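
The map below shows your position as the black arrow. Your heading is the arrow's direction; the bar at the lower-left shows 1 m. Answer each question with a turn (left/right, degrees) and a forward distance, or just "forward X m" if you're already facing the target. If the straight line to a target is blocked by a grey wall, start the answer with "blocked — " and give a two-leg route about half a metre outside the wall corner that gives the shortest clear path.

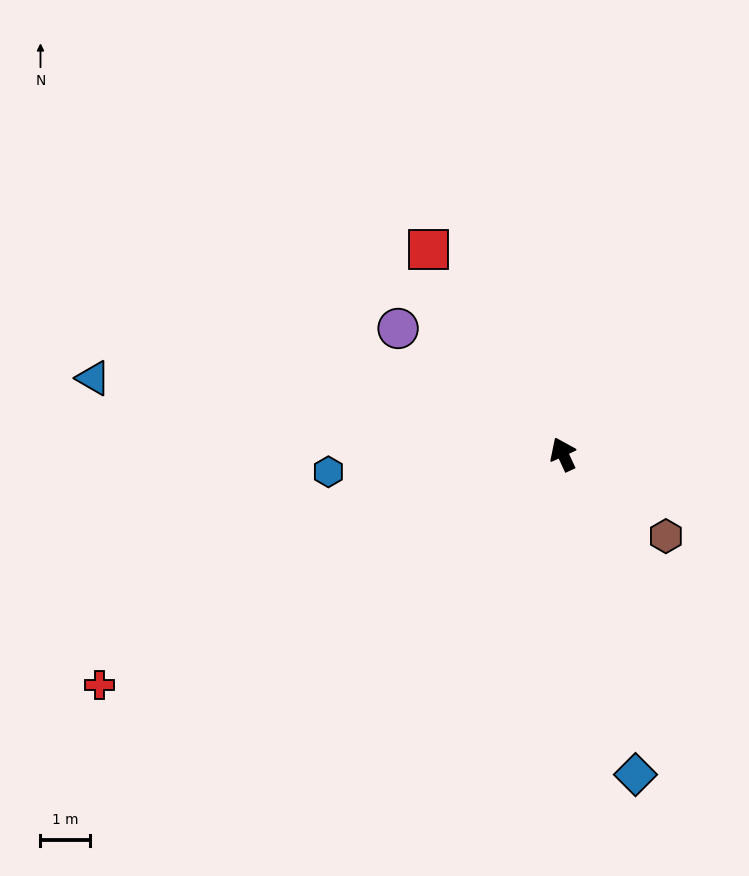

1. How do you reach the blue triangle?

turn left 56°, forward 9.7 m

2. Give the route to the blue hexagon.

turn left 69°, forward 4.8 m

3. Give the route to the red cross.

turn left 92°, forward 10.5 m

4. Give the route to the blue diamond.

turn left 168°, forward 6.7 m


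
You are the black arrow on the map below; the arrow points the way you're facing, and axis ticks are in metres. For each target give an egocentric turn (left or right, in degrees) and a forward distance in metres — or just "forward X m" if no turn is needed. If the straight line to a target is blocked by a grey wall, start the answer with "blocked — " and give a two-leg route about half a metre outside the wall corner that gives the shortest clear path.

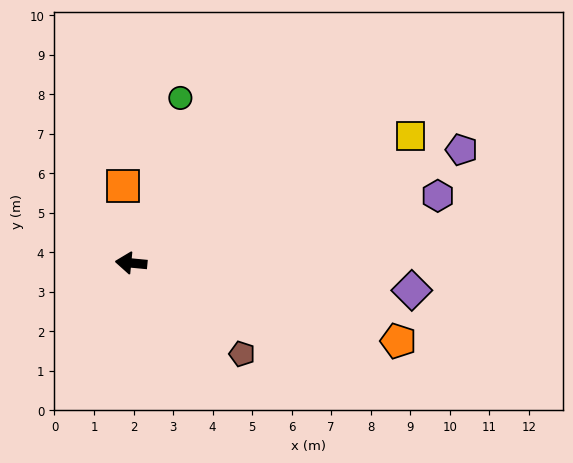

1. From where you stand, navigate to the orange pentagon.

turn left 169°, forward 7.0 m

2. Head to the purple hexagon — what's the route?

turn right 162°, forward 7.9 m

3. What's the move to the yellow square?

turn right 150°, forward 7.8 m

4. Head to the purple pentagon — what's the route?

turn right 156°, forward 8.8 m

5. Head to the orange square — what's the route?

turn right 78°, forward 2.0 m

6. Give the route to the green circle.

turn right 101°, forward 4.4 m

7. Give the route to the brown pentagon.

turn left 146°, forward 3.6 m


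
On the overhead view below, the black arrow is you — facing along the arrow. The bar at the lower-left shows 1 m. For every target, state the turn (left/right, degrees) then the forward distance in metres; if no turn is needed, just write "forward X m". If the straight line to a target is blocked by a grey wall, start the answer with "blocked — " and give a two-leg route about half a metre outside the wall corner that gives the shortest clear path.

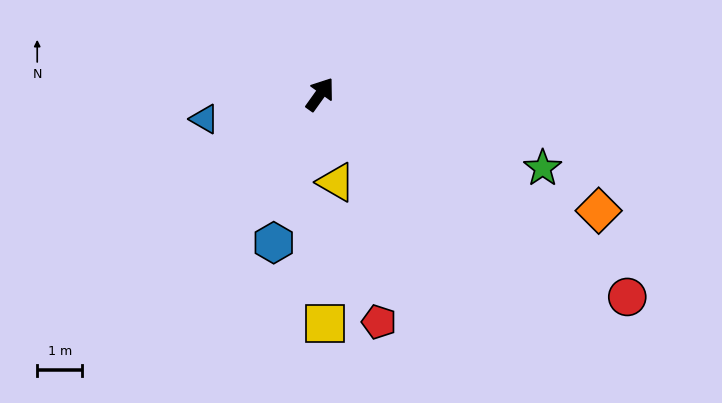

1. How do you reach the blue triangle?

turn left 138°, forward 2.6 m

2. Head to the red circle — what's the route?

turn right 88°, forward 8.1 m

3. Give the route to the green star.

turn right 73°, forward 5.2 m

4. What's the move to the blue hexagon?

turn right 162°, forward 3.4 m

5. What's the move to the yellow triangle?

turn right 134°, forward 2.0 m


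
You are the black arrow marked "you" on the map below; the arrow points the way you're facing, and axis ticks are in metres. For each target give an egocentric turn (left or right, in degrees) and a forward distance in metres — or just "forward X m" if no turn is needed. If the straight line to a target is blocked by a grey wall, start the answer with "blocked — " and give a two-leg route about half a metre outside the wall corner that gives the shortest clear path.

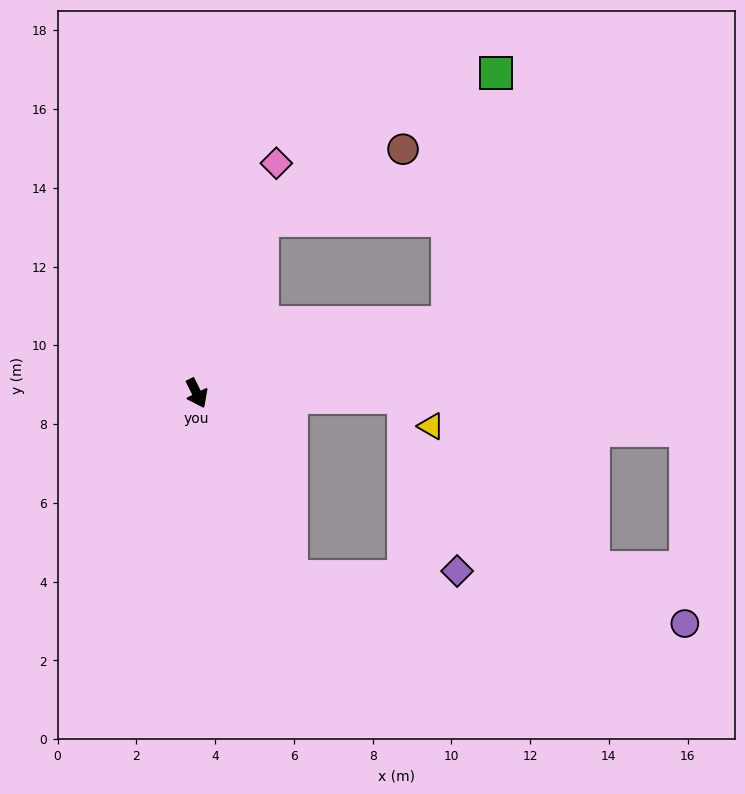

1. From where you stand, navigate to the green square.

blocked — turn left 79°, forward 6.6 m, then turn left 64°, forward 6.5 m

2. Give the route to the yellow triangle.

blocked — turn left 63°, forward 5.3 m, then turn right 46°, forward 1.0 m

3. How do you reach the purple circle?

blocked — forward 5.3 m, then turn left 57°, forward 10.1 m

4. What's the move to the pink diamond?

turn left 134°, forward 6.2 m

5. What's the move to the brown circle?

blocked — turn left 133°, forward 4.7 m, then turn right 43°, forward 4.0 m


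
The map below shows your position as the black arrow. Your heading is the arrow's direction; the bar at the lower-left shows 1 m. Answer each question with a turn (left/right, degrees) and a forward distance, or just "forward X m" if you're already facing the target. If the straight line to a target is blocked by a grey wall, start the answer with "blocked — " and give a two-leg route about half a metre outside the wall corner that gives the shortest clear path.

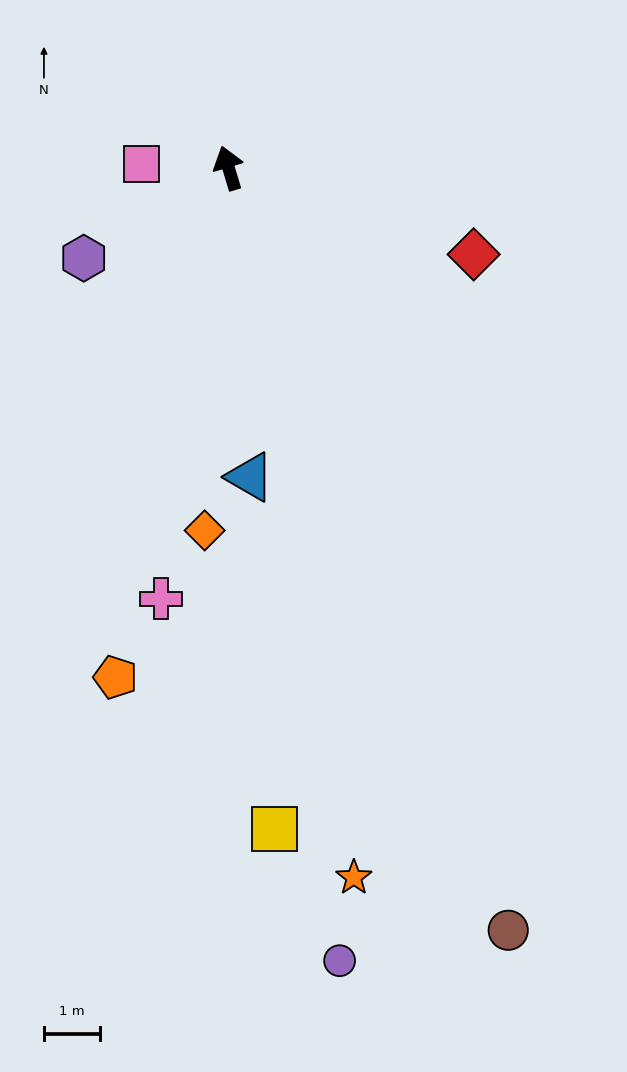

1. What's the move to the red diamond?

turn right 126°, forward 4.7 m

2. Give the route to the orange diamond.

turn left 159°, forward 6.5 m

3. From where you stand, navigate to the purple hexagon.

turn left 105°, forward 3.1 m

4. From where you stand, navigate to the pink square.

turn left 71°, forward 1.6 m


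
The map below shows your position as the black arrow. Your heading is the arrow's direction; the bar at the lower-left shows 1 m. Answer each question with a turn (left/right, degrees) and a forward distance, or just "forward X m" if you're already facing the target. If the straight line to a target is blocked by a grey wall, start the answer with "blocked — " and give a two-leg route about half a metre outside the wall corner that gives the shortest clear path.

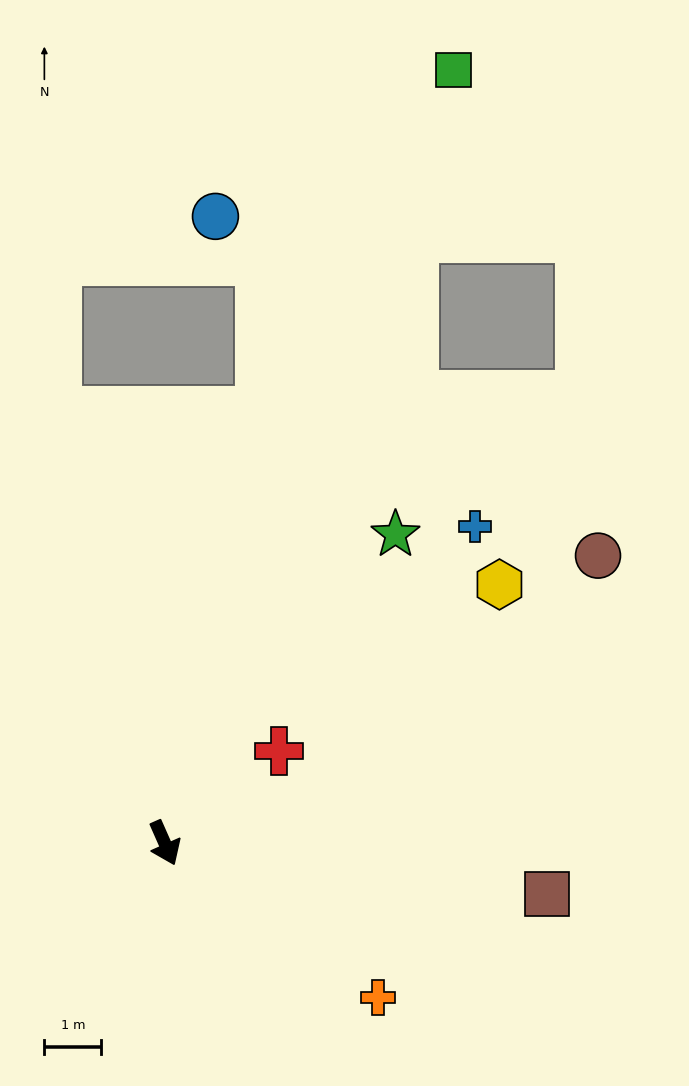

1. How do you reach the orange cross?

turn left 30°, forward 4.6 m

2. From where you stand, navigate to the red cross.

turn left 105°, forward 2.6 m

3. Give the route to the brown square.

turn left 59°, forward 6.8 m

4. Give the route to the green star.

turn left 119°, forward 6.8 m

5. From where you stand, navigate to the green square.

turn left 136°, forward 14.5 m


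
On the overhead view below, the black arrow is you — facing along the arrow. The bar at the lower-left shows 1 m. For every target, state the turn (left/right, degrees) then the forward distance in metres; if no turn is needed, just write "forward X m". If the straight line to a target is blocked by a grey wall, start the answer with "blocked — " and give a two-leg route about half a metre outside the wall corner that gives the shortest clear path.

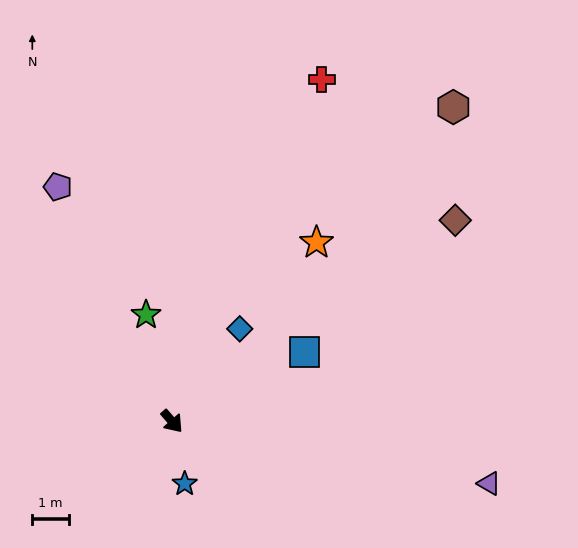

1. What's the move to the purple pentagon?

turn left 165°, forward 7.1 m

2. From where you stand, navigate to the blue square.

turn left 77°, forward 4.1 m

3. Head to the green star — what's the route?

turn left 153°, forward 3.0 m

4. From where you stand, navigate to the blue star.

turn right 30°, forward 1.7 m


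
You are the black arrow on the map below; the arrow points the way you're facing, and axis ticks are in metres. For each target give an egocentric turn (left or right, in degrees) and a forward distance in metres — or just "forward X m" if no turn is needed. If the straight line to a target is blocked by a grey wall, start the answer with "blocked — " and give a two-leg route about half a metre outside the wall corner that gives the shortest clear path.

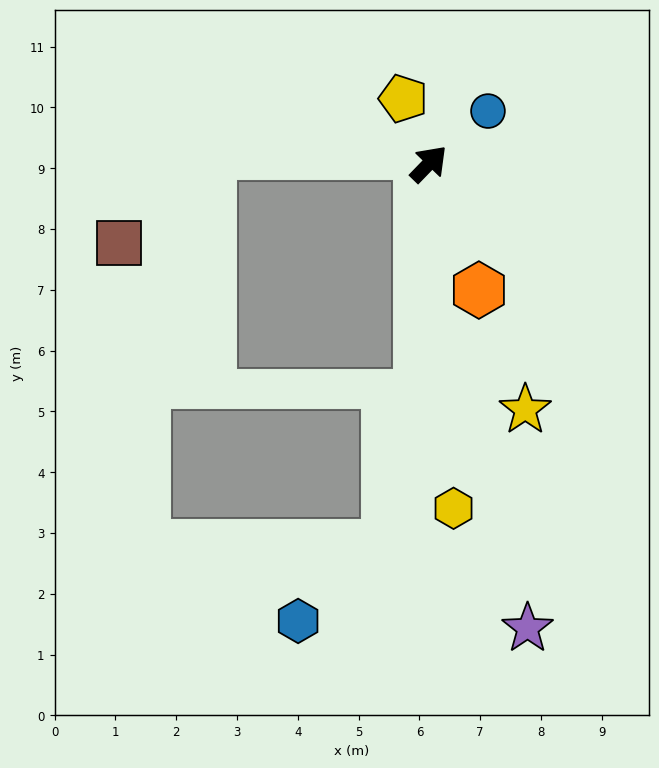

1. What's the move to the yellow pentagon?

turn left 66°, forward 1.2 m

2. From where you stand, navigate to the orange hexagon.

turn right 114°, forward 2.2 m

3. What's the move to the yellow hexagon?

turn right 132°, forward 5.7 m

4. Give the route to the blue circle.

turn right 4°, forward 1.3 m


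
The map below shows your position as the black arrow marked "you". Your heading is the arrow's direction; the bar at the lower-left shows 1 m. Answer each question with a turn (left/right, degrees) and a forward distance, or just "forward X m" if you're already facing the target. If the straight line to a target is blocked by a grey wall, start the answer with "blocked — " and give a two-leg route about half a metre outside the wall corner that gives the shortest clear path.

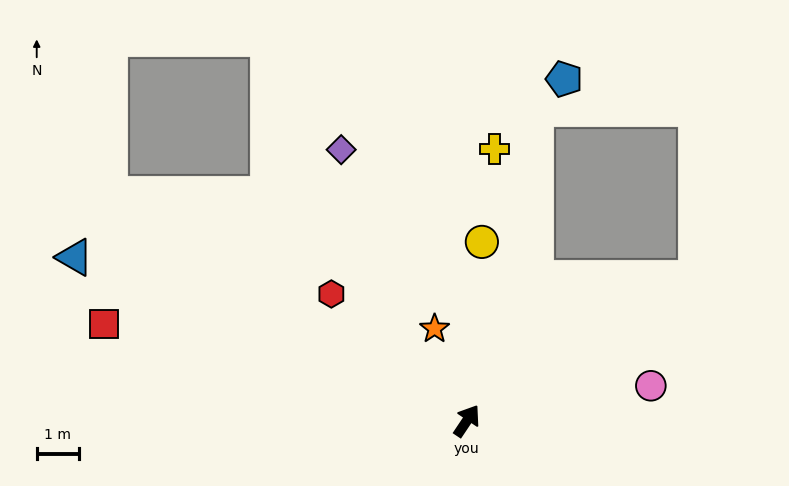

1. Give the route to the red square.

turn left 109°, forward 8.8 m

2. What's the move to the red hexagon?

turn left 81°, forward 4.4 m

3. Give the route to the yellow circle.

turn left 29°, forward 4.2 m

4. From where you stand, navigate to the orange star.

turn left 53°, forward 2.3 m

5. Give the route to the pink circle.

turn right 45°, forward 4.4 m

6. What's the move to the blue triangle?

turn left 101°, forward 10.0 m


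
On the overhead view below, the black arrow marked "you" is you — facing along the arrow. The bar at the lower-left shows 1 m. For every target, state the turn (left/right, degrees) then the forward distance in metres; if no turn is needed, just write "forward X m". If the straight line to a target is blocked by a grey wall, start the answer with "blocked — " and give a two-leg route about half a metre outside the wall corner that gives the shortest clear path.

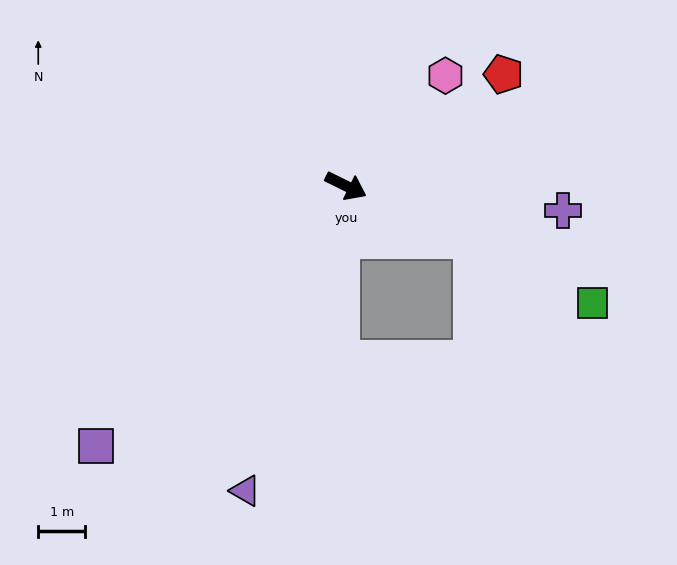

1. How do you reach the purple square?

turn right 108°, forward 7.7 m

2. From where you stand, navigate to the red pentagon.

turn left 62°, forward 4.1 m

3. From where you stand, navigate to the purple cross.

turn left 20°, forward 4.6 m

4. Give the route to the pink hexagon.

turn left 74°, forward 3.2 m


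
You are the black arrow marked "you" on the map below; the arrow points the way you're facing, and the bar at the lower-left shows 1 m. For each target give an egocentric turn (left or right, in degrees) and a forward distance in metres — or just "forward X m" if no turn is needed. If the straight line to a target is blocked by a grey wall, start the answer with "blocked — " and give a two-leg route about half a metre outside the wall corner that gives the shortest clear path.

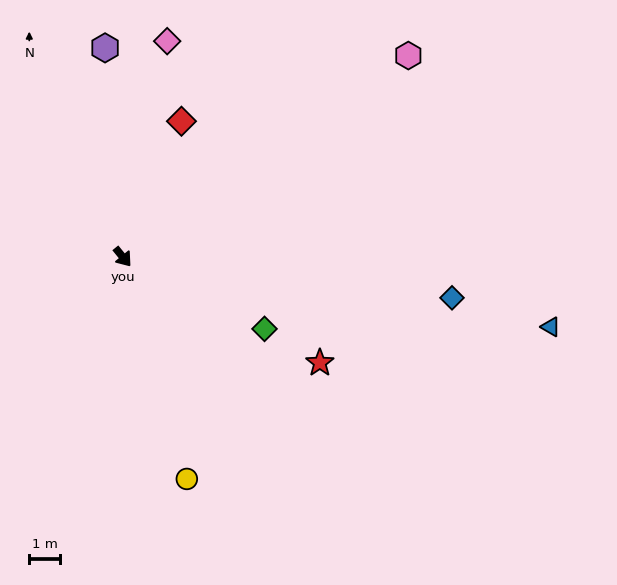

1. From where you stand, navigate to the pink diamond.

turn left 129°, forward 7.1 m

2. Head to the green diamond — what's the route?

turn left 24°, forward 5.1 m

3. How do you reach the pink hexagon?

turn left 86°, forward 11.3 m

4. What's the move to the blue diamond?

turn left 44°, forward 10.7 m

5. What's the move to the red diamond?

turn left 117°, forward 4.8 m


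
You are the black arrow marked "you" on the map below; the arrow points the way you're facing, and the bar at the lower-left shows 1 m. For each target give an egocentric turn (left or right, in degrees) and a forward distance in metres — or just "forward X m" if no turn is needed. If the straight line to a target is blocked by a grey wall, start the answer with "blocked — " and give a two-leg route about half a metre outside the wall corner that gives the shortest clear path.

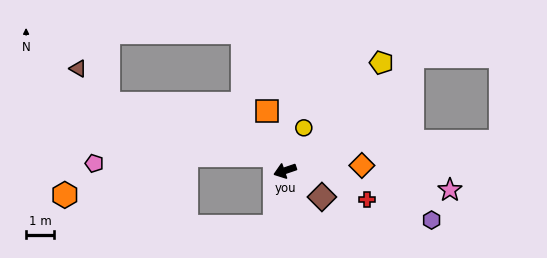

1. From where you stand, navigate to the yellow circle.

turn right 133°, forward 1.7 m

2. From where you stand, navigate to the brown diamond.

turn left 126°, forward 1.6 m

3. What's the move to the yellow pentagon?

turn right 151°, forward 5.2 m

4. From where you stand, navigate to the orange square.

turn right 92°, forward 2.2 m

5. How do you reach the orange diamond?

turn left 165°, forward 2.8 m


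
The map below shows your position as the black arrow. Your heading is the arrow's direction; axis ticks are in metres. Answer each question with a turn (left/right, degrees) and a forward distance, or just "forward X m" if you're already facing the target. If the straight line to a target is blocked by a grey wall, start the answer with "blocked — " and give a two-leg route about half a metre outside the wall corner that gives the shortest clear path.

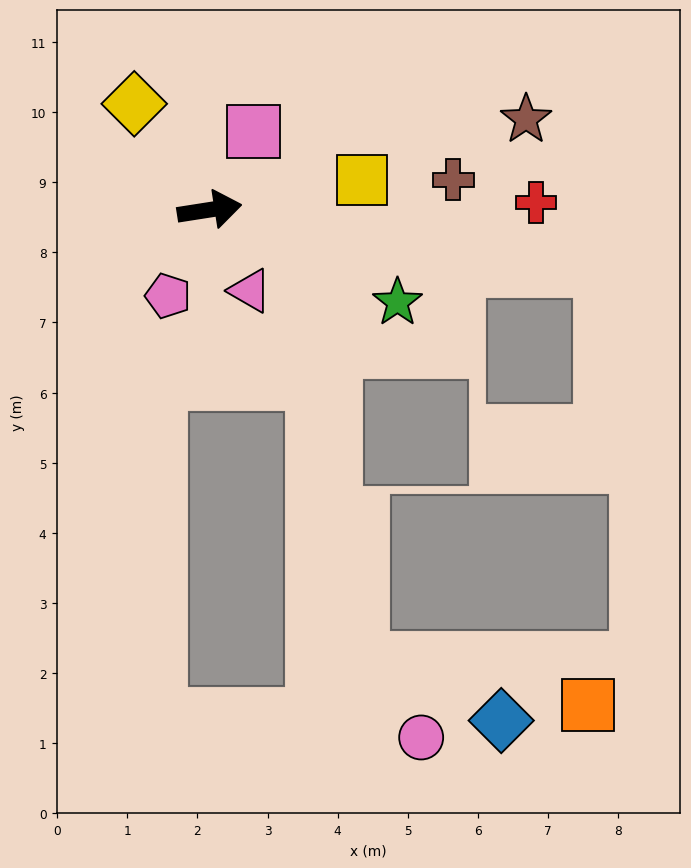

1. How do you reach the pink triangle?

turn right 72°, forward 1.3 m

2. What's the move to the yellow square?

turn left 2°, forward 2.2 m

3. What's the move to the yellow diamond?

turn left 117°, forward 1.9 m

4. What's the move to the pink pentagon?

turn right 125°, forward 1.4 m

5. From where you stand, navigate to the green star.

turn right 35°, forward 3.0 m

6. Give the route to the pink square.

turn left 52°, forward 1.3 m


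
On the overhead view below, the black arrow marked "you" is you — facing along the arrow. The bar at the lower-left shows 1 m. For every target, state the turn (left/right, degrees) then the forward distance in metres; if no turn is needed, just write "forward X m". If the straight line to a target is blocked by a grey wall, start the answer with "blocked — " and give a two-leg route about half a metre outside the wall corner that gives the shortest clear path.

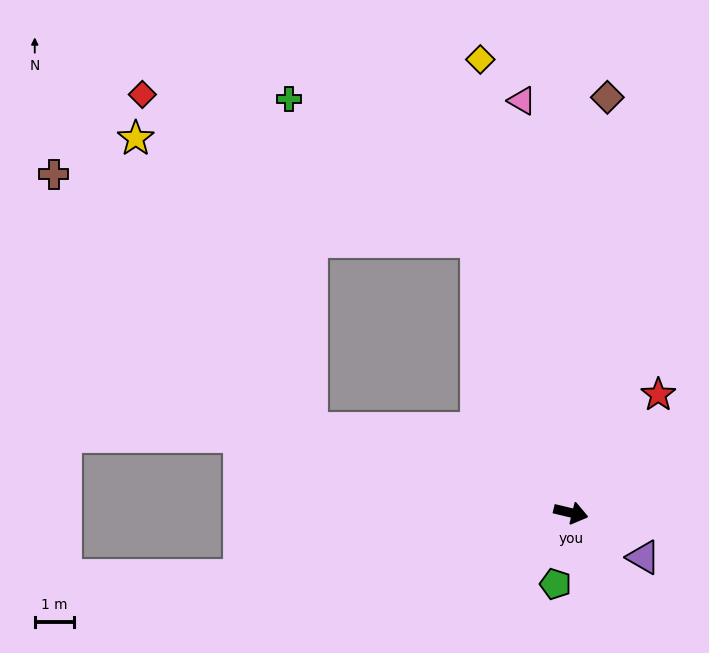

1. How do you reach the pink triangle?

turn left 110°, forward 10.5 m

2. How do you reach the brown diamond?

turn left 99°, forward 10.5 m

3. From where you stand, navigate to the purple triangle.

turn right 18°, forward 2.2 m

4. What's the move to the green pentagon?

turn right 89°, forward 1.8 m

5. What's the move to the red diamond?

blocked — turn left 176°, forward 6.9 m, then turn right 46°, forward 9.5 m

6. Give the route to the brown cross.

blocked — turn left 176°, forward 6.9 m, then turn right 27°, forward 9.1 m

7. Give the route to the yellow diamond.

turn left 115°, forward 11.7 m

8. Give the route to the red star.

turn left 67°, forward 3.7 m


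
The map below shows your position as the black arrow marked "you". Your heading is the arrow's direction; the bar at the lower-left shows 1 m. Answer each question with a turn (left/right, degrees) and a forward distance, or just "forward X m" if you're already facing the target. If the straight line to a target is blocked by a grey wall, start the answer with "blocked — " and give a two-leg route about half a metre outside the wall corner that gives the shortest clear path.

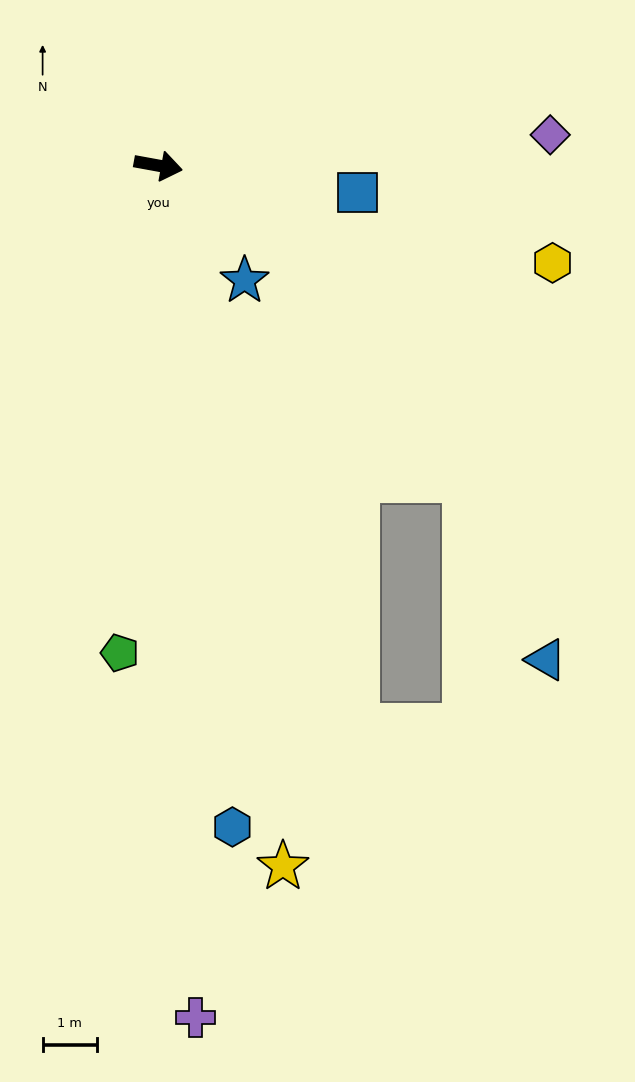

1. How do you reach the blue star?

turn right 43°, forward 2.7 m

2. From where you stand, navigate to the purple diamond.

turn left 15°, forward 7.3 m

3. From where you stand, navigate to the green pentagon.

turn right 84°, forward 9.1 m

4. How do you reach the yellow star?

turn right 70°, forward 13.2 m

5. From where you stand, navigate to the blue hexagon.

turn right 73°, forward 12.3 m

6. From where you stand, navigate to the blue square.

turn left 3°, forward 3.7 m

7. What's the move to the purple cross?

turn right 77°, forward 15.8 m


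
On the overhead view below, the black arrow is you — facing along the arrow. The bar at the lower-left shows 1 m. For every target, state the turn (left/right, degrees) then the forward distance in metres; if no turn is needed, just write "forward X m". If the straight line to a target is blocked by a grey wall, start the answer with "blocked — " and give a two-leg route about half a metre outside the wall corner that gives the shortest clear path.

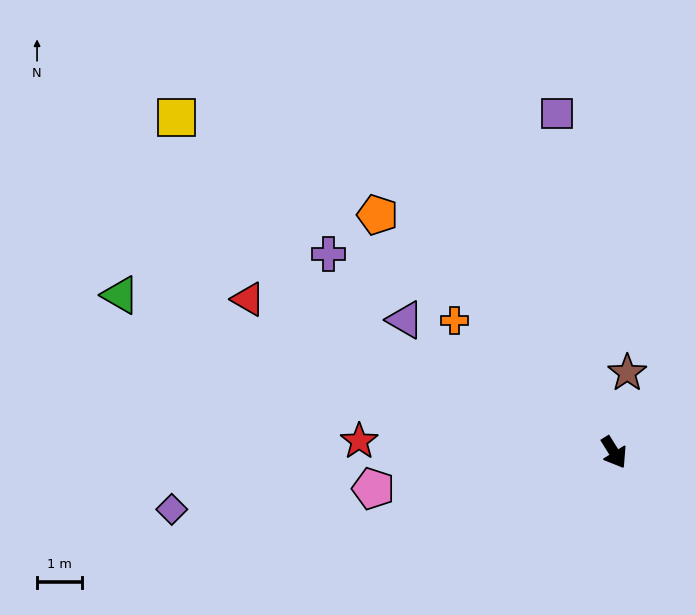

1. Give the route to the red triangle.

turn right 145°, forward 8.9 m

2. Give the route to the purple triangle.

turn right 154°, forward 5.5 m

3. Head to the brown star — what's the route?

turn left 139°, forward 1.8 m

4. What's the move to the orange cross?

turn right 161°, forward 4.6 m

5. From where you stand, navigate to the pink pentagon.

turn right 113°, forward 5.5 m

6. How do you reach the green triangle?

turn right 140°, forward 11.6 m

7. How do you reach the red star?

turn right 124°, forward 5.7 m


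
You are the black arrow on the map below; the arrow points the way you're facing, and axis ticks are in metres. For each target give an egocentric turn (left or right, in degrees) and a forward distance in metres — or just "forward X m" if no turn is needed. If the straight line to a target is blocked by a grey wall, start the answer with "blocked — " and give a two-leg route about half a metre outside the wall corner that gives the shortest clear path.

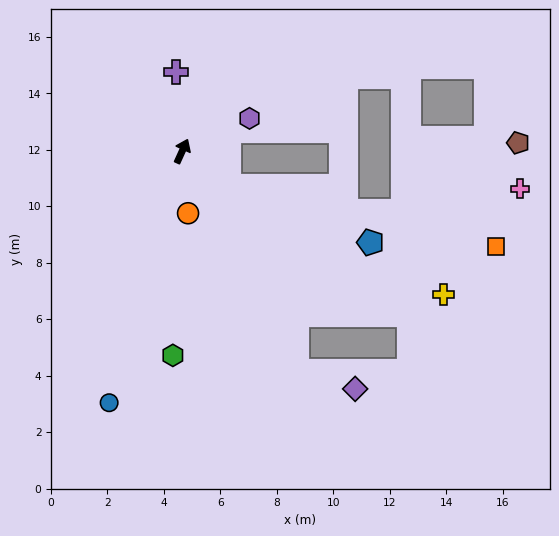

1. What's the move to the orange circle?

turn right 150°, forward 2.2 m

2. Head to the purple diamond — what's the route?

blocked — turn right 128°, forward 8.8 m, then turn left 45°, forward 2.2 m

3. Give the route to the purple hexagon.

turn right 40°, forward 2.7 m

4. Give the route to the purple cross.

turn left 29°, forward 2.8 m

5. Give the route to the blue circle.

turn right 172°, forward 9.3 m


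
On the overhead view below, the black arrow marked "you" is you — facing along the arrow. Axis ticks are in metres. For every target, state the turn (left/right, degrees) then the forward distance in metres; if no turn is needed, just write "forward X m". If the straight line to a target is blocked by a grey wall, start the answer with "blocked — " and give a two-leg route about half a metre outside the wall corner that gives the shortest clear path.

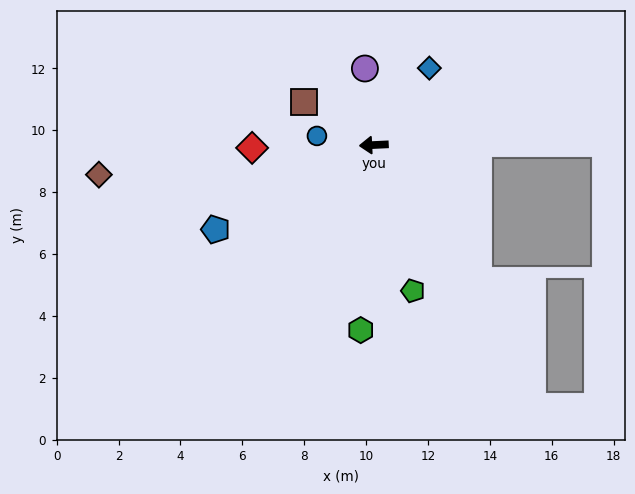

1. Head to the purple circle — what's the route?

turn right 86°, forward 2.5 m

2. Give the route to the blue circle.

turn right 12°, forward 1.9 m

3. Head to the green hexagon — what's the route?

turn left 83°, forward 6.0 m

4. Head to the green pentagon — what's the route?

turn left 102°, forward 4.9 m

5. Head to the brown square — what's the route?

turn right 34°, forward 2.6 m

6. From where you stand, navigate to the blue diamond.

turn right 129°, forward 3.1 m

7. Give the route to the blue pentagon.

turn left 25°, forward 5.8 m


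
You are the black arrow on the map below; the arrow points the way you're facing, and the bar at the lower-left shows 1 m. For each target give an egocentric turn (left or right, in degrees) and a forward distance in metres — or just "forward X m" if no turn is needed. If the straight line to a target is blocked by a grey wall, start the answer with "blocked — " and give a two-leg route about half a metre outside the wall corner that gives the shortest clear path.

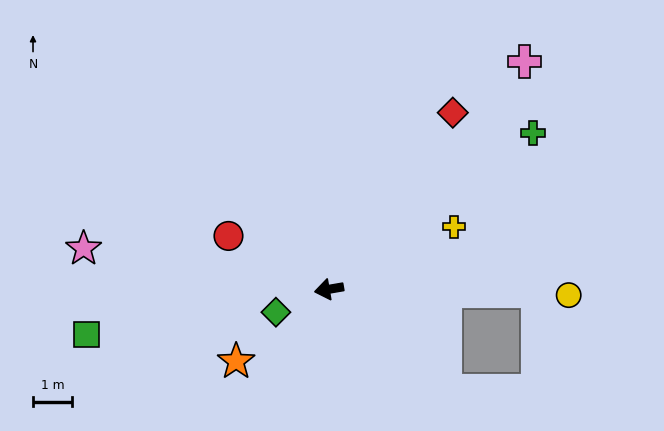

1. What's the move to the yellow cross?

turn right 163°, forward 3.6 m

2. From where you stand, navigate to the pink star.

turn right 19°, forward 6.4 m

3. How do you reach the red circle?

turn right 38°, forward 2.9 m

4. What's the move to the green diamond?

turn left 14°, forward 1.5 m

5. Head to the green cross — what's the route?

turn right 152°, forward 6.6 m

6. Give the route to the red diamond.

turn right 135°, forward 5.6 m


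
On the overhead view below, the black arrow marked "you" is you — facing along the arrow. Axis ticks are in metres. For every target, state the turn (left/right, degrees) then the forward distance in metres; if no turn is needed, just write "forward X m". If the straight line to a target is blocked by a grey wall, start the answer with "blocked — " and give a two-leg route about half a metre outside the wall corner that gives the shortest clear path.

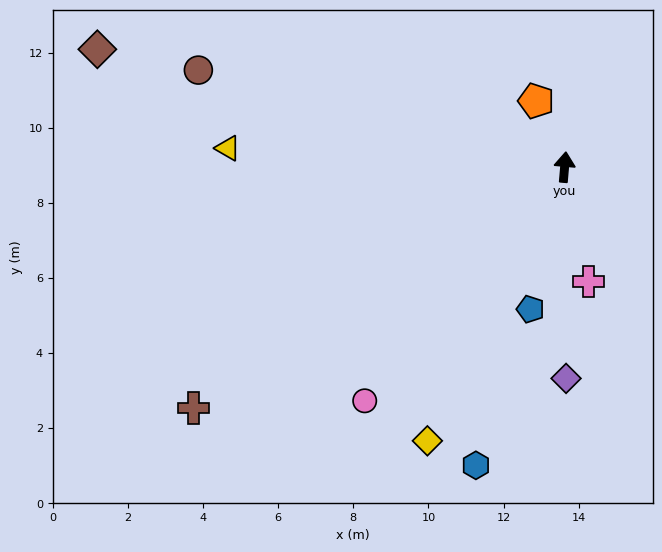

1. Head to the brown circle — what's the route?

turn left 80°, forward 10.1 m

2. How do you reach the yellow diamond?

turn left 158°, forward 8.2 m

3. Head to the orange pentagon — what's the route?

turn left 28°, forward 1.9 m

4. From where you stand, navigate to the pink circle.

turn left 144°, forward 8.2 m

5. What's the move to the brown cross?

turn left 128°, forward 11.8 m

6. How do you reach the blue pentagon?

turn left 171°, forward 3.9 m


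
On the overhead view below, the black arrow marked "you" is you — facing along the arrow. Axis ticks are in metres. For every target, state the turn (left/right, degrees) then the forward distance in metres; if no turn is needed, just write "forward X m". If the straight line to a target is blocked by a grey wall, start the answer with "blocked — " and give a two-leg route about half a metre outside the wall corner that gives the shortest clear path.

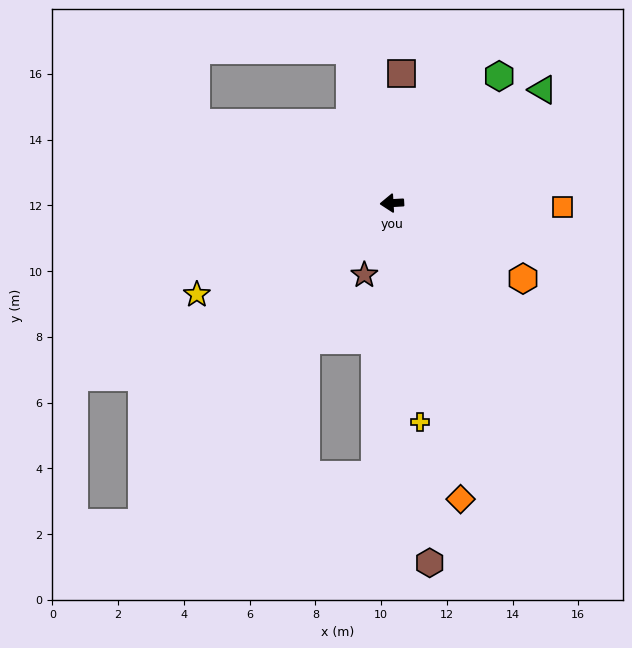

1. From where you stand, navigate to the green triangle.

turn right 146°, forward 5.7 m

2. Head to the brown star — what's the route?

turn left 66°, forward 2.3 m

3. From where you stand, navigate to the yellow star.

turn left 22°, forward 6.6 m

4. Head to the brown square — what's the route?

turn right 97°, forward 4.0 m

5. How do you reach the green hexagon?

turn right 134°, forward 5.1 m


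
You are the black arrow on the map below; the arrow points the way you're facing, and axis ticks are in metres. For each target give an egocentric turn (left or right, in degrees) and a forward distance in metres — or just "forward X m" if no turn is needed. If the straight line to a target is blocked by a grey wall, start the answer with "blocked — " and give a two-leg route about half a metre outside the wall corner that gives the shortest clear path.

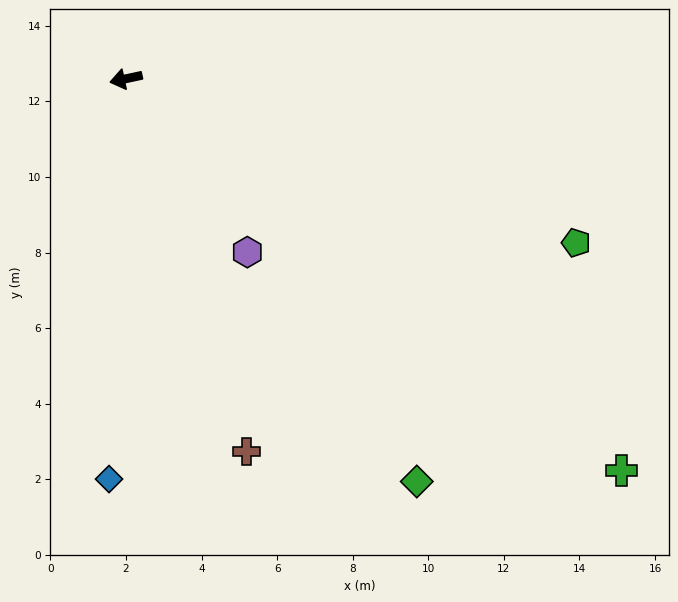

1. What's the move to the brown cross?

turn left 96°, forward 10.4 m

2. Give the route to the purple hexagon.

turn left 113°, forward 5.6 m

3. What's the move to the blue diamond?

turn left 75°, forward 10.6 m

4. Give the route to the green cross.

turn left 129°, forward 16.7 m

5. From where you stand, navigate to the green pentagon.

turn left 148°, forward 12.7 m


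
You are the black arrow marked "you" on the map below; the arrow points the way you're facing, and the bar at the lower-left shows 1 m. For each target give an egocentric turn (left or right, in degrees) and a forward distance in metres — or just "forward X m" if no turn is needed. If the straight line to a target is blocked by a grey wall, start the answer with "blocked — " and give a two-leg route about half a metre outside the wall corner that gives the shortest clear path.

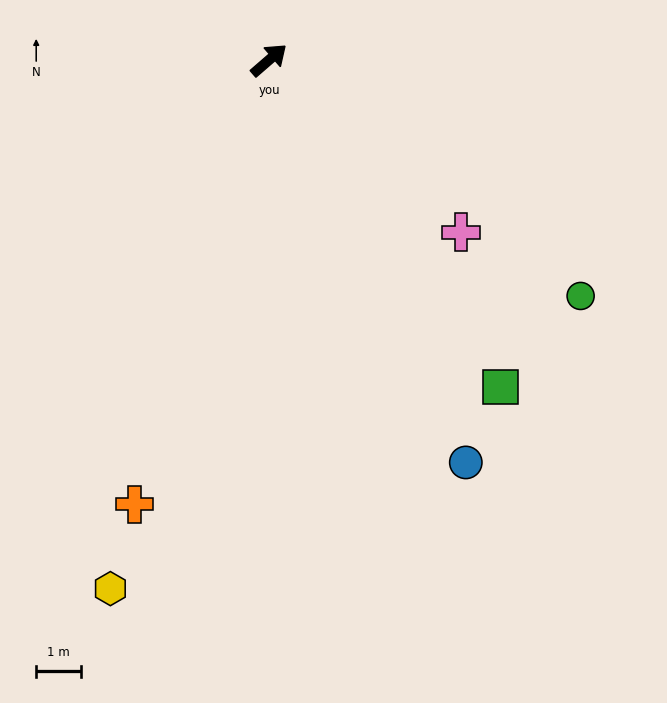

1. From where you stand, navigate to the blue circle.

turn right 105°, forward 10.0 m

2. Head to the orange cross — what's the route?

turn right 148°, forward 10.4 m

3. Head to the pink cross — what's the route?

turn right 83°, forward 5.8 m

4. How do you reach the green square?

turn right 96°, forward 9.0 m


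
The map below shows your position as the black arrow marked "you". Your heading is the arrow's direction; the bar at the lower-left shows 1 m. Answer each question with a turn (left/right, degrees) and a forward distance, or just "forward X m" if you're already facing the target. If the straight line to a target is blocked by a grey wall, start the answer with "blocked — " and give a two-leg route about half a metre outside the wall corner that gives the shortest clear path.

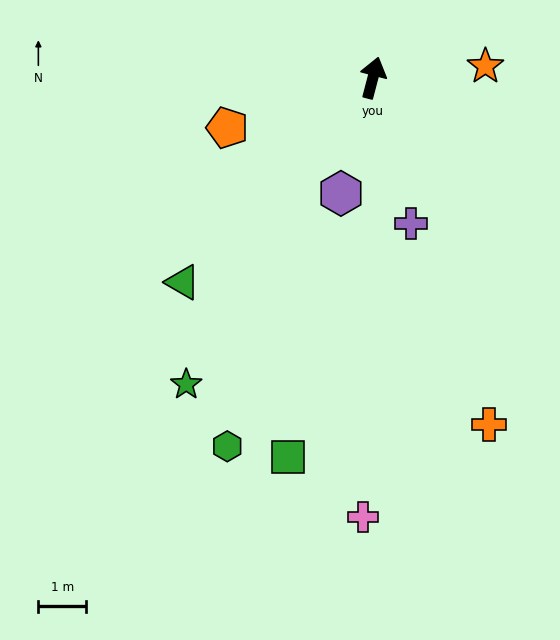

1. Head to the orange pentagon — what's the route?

turn left 124°, forward 3.2 m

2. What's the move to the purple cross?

turn right 151°, forward 3.1 m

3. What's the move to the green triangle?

turn left 152°, forward 5.8 m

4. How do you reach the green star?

turn left 163°, forward 7.5 m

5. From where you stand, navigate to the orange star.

turn right 69°, forward 2.4 m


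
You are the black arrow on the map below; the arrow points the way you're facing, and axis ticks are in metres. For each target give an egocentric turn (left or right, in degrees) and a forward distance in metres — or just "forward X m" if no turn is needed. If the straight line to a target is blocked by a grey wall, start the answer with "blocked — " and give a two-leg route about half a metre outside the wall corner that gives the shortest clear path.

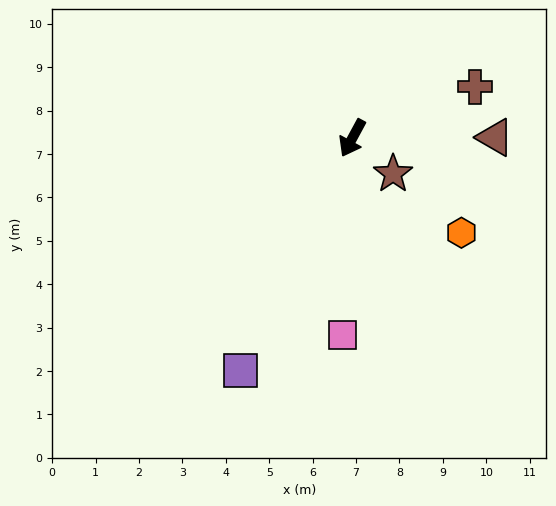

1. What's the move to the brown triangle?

turn left 119°, forward 3.3 m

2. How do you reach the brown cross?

turn left 141°, forward 3.1 m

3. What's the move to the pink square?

turn left 25°, forward 4.5 m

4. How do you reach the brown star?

turn left 77°, forward 1.2 m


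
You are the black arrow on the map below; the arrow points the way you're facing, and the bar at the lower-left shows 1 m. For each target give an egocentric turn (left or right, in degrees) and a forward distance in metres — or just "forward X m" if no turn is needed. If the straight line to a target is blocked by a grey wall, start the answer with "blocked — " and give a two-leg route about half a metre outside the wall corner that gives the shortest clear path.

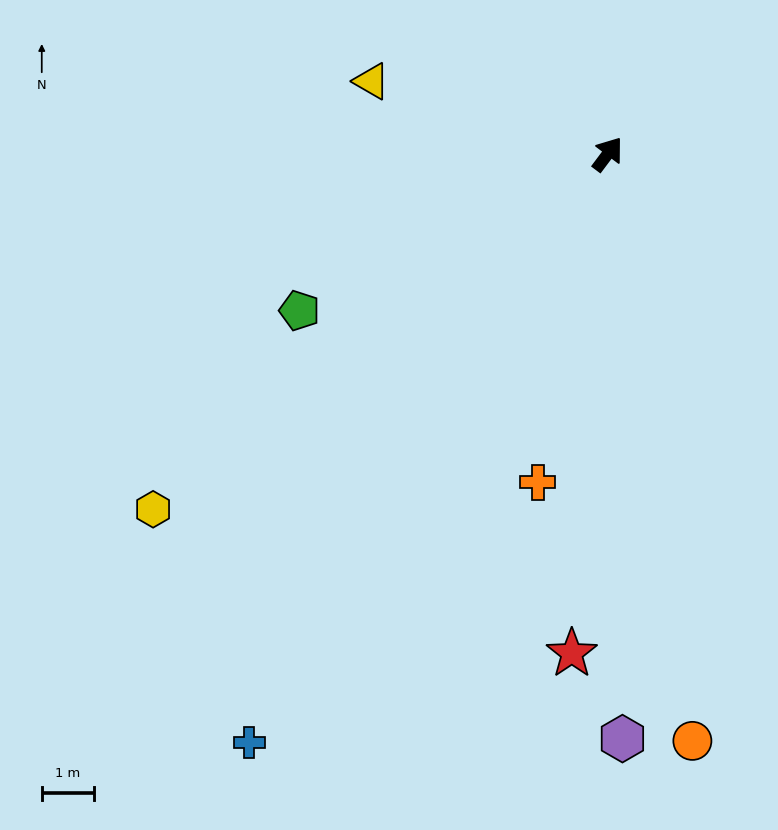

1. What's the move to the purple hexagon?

turn right 142°, forward 11.2 m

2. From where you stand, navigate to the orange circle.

turn right 135°, forward 11.3 m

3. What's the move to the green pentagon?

turn left 154°, forward 6.6 m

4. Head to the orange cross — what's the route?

turn right 155°, forward 6.4 m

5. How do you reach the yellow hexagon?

turn left 165°, forward 11.0 m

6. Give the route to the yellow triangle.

turn left 110°, forward 4.7 m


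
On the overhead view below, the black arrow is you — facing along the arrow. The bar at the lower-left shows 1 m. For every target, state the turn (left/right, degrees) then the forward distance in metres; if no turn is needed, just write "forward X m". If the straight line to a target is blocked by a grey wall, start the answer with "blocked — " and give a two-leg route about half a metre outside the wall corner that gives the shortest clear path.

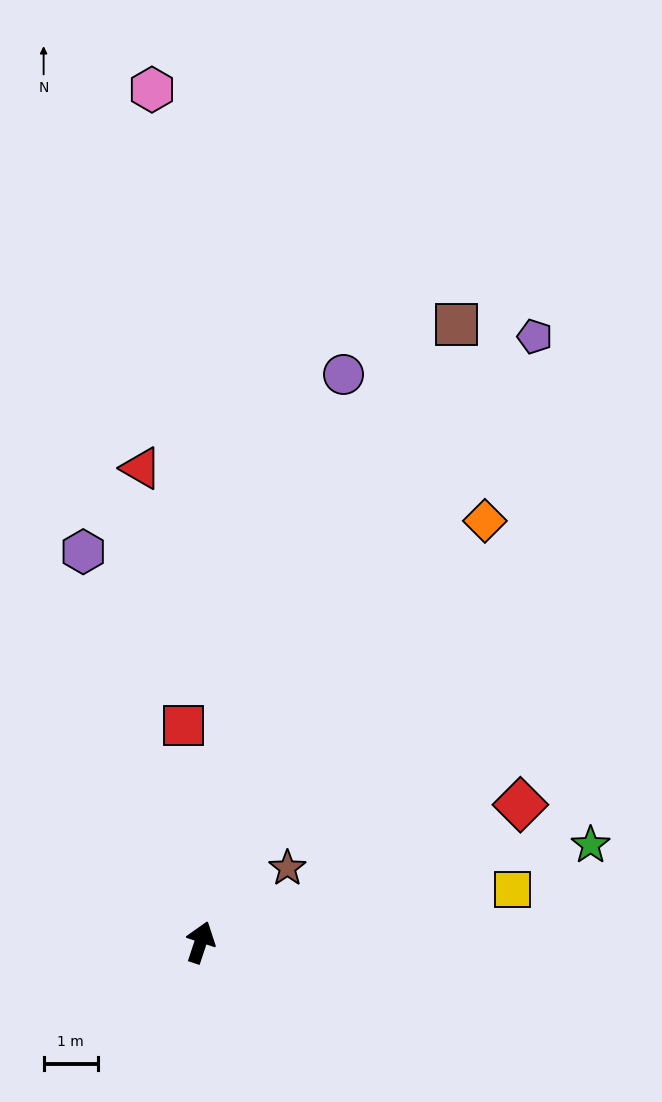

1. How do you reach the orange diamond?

turn right 16°, forward 9.4 m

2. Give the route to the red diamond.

turn right 48°, forward 6.4 m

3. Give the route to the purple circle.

turn left 4°, forward 10.8 m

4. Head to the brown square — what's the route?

turn right 4°, forward 12.4 m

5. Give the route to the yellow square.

turn right 62°, forward 5.8 m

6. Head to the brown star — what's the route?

turn right 31°, forward 2.1 m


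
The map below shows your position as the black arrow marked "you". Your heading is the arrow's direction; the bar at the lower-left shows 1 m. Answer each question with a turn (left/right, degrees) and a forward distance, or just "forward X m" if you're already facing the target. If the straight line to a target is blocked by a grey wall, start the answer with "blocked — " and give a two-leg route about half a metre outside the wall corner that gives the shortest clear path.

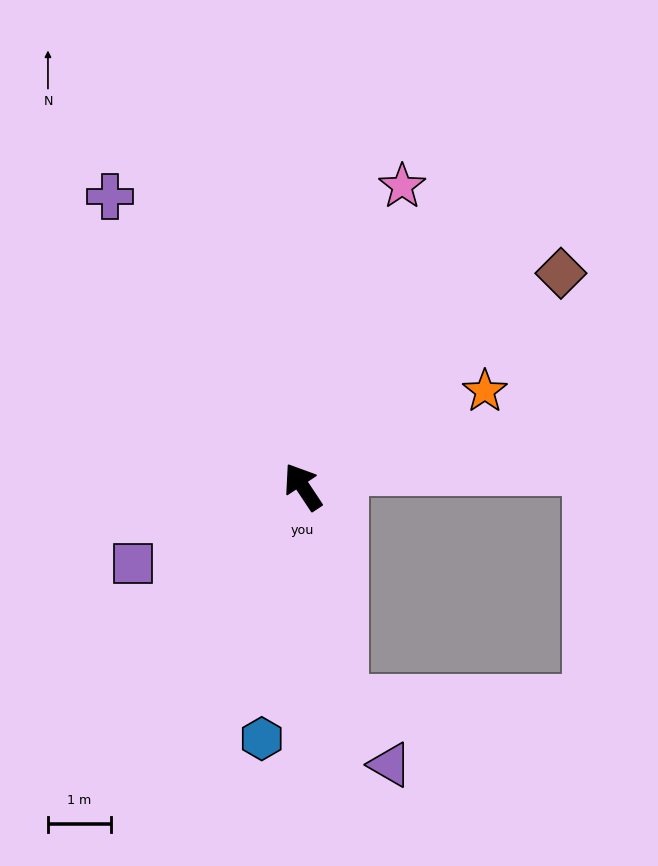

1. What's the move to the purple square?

turn left 81°, forward 3.0 m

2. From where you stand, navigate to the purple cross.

forward 5.5 m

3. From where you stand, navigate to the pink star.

turn right 52°, forward 5.0 m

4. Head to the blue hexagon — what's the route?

turn left 137°, forward 4.1 m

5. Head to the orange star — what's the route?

turn right 96°, forward 3.3 m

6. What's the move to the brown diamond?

turn right 84°, forward 5.3 m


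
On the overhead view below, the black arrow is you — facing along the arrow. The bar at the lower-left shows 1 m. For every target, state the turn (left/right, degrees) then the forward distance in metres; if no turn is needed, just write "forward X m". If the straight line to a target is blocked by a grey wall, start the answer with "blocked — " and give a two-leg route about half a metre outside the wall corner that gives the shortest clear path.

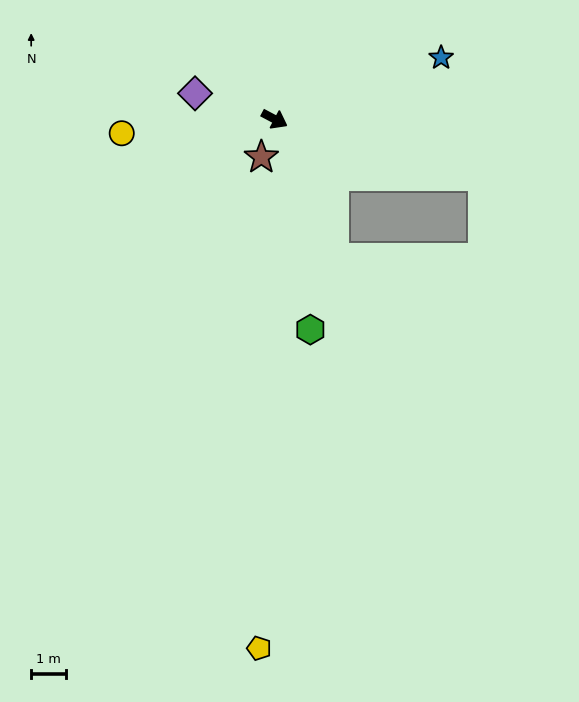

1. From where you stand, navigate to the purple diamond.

turn right 170°, forward 2.4 m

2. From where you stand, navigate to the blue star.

turn left 48°, forward 5.1 m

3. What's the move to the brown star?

turn right 81°, forward 1.2 m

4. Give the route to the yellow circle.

turn right 147°, forward 4.4 m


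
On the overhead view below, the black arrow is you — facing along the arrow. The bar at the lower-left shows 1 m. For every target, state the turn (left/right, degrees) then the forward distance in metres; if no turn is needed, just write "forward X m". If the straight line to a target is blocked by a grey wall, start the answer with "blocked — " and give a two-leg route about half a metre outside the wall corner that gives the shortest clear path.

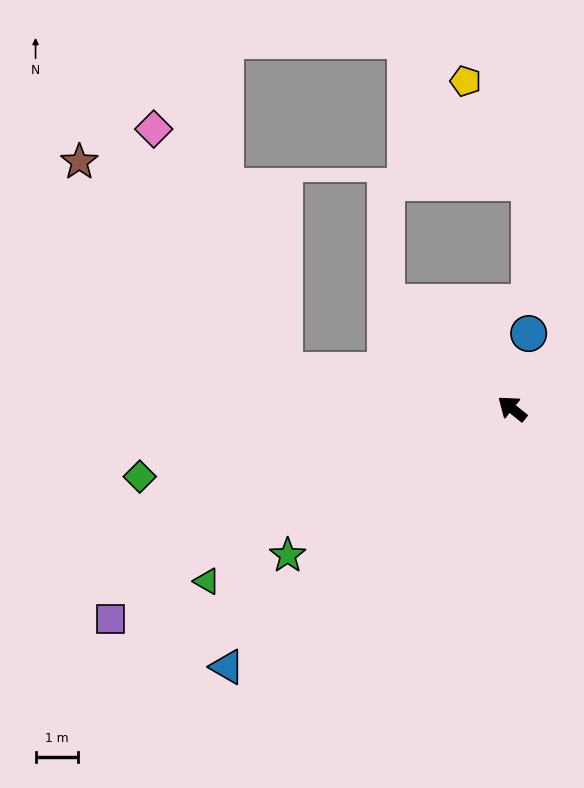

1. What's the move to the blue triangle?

turn left 81°, forward 9.0 m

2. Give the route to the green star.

turn left 72°, forward 6.3 m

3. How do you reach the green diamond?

turn left 49°, forward 8.8 m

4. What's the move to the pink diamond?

blocked — turn left 29°, forward 5.4 m, then turn right 52°, forward 6.4 m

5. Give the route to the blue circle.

turn right 64°, forward 1.8 m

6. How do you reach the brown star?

blocked — turn left 29°, forward 5.4 m, then turn right 36°, forward 6.8 m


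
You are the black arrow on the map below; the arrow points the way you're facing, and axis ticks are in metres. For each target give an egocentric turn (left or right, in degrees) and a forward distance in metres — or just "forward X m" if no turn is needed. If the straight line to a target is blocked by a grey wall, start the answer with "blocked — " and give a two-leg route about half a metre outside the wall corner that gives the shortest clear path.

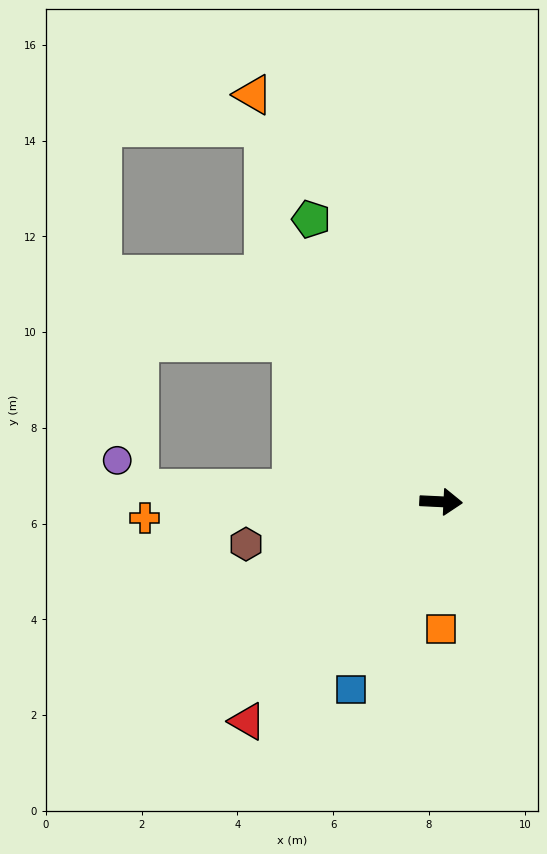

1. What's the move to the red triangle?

turn right 129°, forward 6.1 m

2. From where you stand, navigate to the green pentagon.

turn left 117°, forward 6.5 m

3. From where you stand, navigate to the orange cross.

turn right 174°, forward 6.2 m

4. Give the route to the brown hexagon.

turn right 165°, forward 4.2 m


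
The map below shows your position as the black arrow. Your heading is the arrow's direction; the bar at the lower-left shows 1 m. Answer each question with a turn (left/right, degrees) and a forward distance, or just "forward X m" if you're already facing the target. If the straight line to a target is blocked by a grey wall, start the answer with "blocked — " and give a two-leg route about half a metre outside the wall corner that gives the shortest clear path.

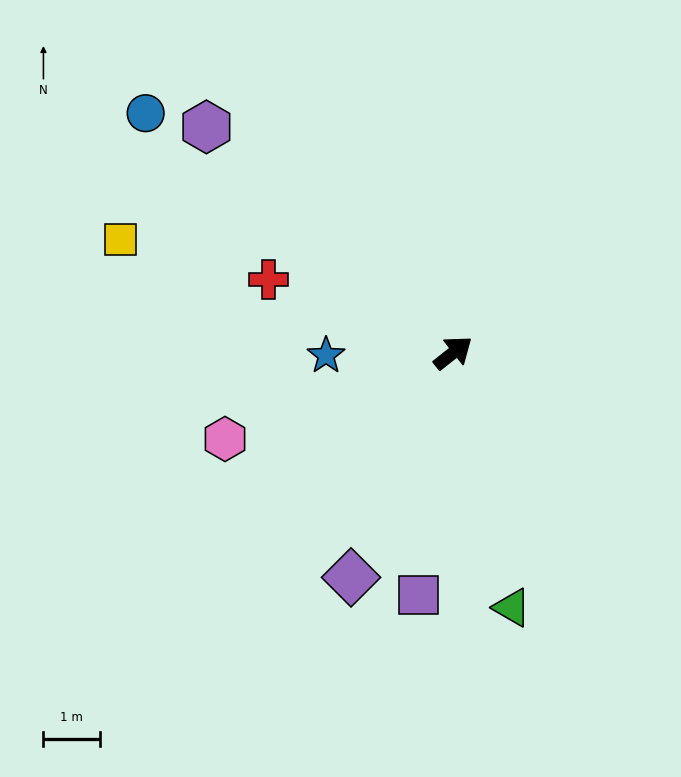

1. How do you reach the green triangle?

turn right 115°, forward 4.6 m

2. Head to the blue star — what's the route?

turn left 143°, forward 2.2 m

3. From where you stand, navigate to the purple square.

turn right 137°, forward 4.3 m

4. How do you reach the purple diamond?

turn right 153°, forward 4.4 m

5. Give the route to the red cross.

turn left 120°, forward 3.5 m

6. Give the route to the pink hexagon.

turn left 162°, forward 4.3 m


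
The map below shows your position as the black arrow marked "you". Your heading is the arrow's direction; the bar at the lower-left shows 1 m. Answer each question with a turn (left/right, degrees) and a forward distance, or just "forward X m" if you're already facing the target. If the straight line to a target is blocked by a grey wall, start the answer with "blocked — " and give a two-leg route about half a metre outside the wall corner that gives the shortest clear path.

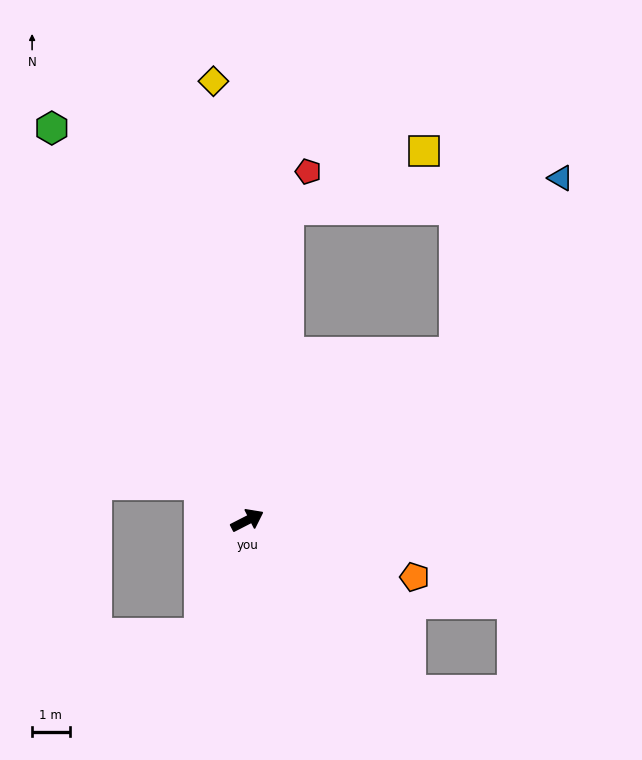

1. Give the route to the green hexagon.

turn left 89°, forward 11.6 m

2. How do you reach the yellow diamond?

turn left 67°, forward 11.7 m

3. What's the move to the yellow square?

blocked — turn left 55°, forward 8.3 m, then turn right 59°, forward 3.9 m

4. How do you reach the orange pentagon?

turn right 46°, forward 4.7 m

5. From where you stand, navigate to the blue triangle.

blocked — turn left 12°, forward 7.1 m, then turn left 20°, forward 5.4 m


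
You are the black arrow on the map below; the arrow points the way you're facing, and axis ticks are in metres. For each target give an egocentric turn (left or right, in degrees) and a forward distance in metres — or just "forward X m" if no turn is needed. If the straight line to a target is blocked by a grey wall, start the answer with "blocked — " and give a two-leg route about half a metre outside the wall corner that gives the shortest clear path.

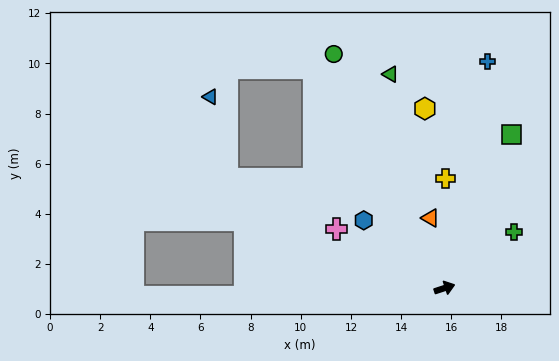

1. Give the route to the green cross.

turn left 21°, forward 3.6 m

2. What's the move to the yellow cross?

turn left 71°, forward 4.4 m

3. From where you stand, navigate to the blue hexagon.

turn left 122°, forward 4.2 m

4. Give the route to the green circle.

turn left 97°, forward 10.3 m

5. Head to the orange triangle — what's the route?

turn left 83°, forward 2.9 m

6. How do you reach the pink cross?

turn left 133°, forward 4.9 m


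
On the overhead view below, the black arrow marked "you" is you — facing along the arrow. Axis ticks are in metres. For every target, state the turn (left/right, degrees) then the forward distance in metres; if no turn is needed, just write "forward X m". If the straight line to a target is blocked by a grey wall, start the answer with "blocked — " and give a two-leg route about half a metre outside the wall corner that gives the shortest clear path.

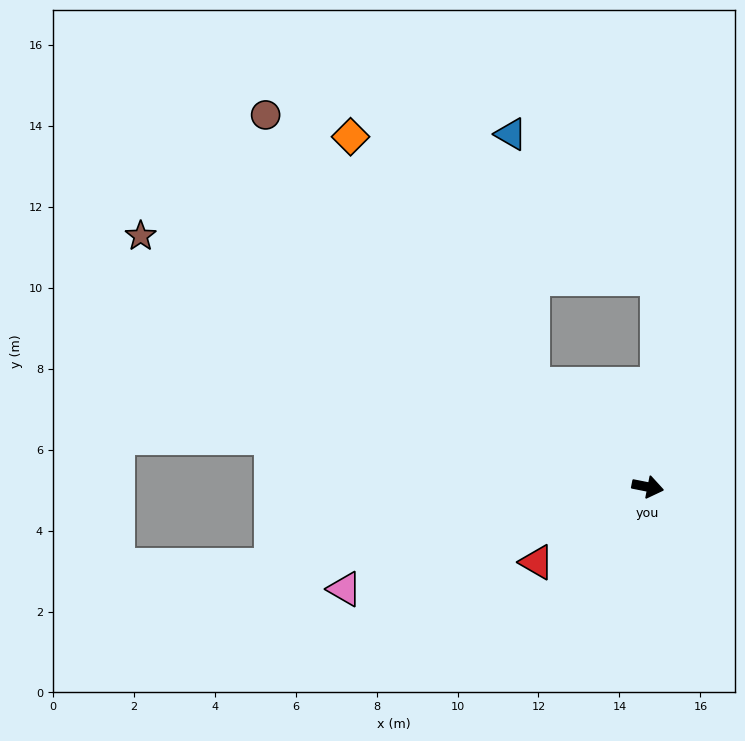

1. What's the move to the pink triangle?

turn right 150°, forward 7.9 m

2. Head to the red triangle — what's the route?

turn right 135°, forward 3.3 m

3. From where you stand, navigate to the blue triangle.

blocked — turn left 149°, forward 3.8 m, then turn right 43°, forward 6.2 m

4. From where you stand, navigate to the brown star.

turn left 165°, forward 14.0 m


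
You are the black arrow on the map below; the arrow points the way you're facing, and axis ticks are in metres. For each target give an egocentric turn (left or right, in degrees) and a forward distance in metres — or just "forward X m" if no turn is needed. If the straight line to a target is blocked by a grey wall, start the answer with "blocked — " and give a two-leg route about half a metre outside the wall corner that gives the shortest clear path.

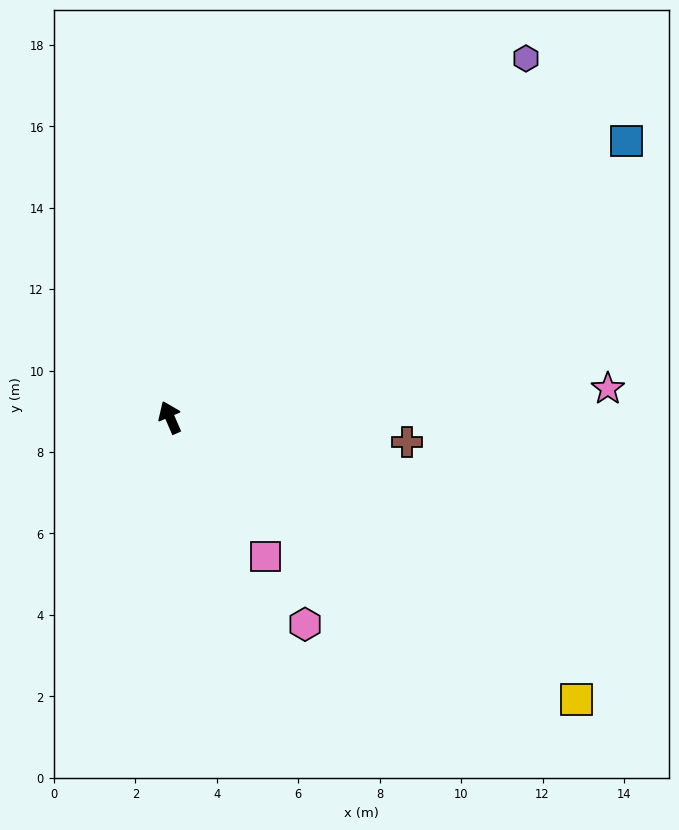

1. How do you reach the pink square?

turn right 169°, forward 4.1 m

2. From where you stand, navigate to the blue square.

turn right 82°, forward 13.1 m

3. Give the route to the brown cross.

turn right 119°, forward 5.9 m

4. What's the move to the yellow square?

turn right 148°, forward 12.2 m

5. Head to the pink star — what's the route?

turn right 110°, forward 10.8 m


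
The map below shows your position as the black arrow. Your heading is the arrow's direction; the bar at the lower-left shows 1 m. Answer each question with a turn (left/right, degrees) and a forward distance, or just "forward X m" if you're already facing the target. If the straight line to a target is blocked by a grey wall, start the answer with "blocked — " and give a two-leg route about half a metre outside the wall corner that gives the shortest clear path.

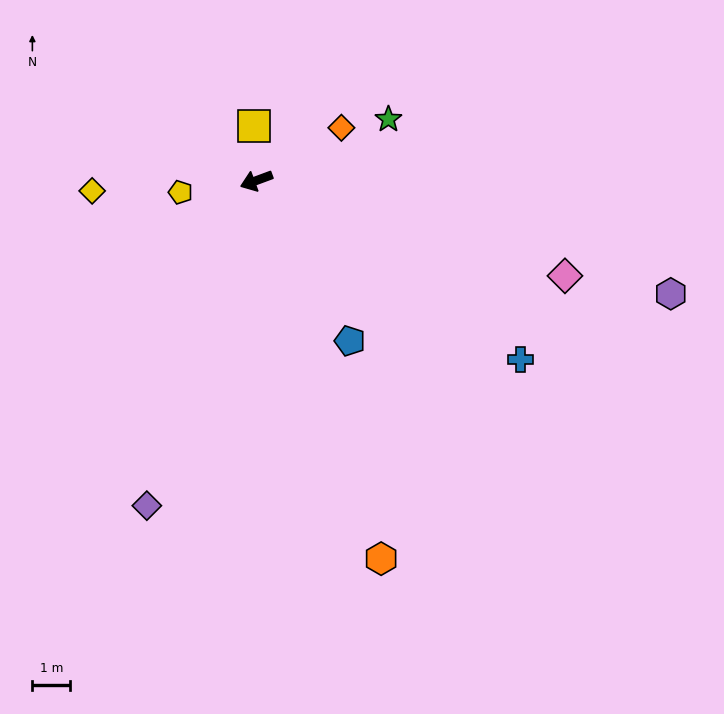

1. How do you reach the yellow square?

turn right 108°, forward 1.4 m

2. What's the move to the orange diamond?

turn right 169°, forward 2.7 m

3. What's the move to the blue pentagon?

turn left 100°, forward 4.9 m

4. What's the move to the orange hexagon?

turn left 88°, forward 10.6 m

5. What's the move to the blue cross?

turn left 126°, forward 8.5 m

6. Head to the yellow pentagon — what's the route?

turn right 12°, forward 2.0 m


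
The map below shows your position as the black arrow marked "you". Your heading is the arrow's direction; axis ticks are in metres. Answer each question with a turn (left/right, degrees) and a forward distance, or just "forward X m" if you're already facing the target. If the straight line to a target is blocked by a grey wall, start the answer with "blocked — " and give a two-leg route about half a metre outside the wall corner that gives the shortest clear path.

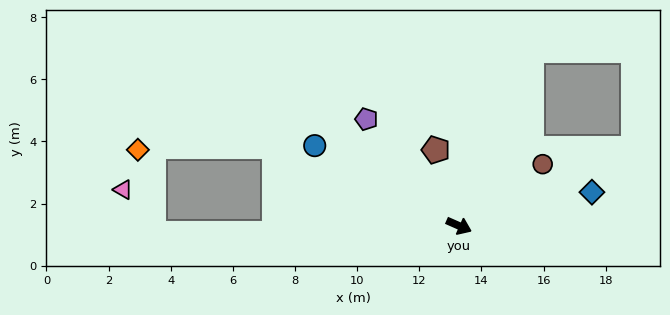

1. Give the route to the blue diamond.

turn left 38°, forward 4.4 m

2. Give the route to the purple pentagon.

turn left 155°, forward 4.5 m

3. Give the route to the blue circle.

turn left 175°, forward 5.3 m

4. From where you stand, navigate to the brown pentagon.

turn left 131°, forward 2.6 m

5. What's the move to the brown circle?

turn left 60°, forward 3.3 m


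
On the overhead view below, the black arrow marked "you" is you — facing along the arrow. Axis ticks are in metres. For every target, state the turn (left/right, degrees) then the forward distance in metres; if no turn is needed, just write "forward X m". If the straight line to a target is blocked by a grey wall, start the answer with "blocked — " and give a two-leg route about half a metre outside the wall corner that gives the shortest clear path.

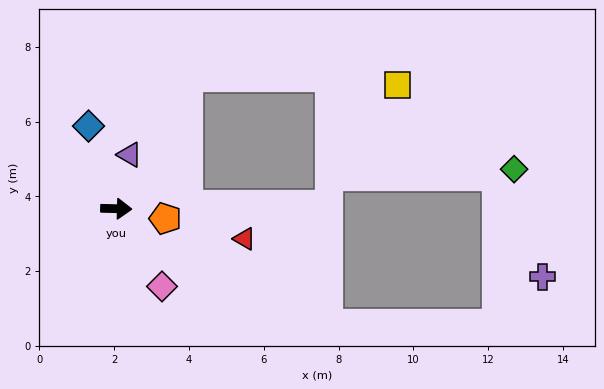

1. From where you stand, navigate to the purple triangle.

turn left 78°, forward 1.5 m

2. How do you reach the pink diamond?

turn right 58°, forward 2.4 m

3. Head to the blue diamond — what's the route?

turn left 110°, forward 2.3 m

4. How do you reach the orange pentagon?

turn right 10°, forward 1.3 m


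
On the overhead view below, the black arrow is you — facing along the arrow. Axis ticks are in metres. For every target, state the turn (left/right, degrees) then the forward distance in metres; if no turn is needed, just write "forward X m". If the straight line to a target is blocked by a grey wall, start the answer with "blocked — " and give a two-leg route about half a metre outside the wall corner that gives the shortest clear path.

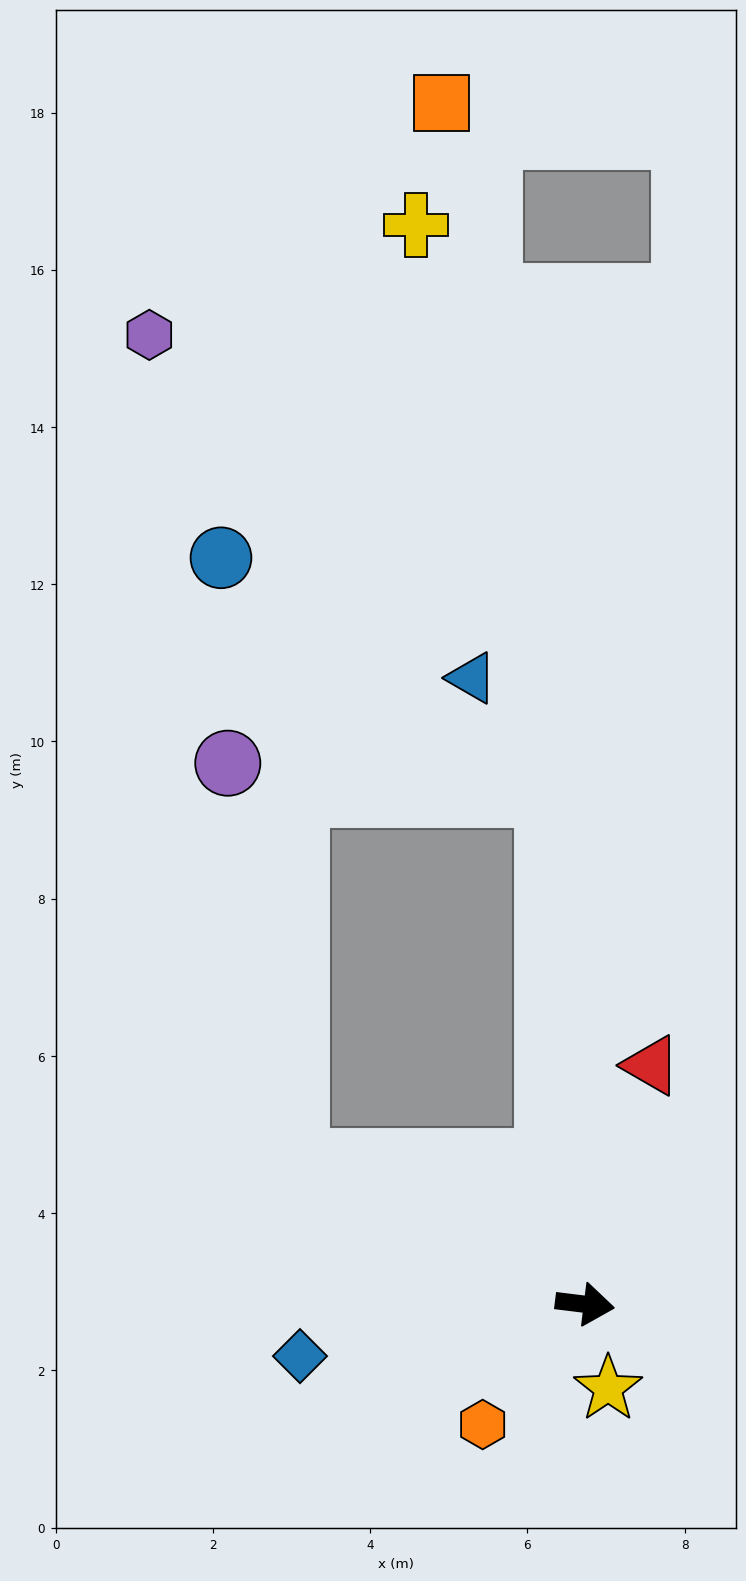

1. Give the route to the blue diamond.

turn right 163°, forward 3.7 m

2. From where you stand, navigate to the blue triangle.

blocked — turn left 101°, forward 6.5 m, then turn left 30°, forward 1.8 m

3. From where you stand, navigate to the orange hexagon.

turn right 123°, forward 2.0 m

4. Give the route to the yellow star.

turn right 68°, forward 1.1 m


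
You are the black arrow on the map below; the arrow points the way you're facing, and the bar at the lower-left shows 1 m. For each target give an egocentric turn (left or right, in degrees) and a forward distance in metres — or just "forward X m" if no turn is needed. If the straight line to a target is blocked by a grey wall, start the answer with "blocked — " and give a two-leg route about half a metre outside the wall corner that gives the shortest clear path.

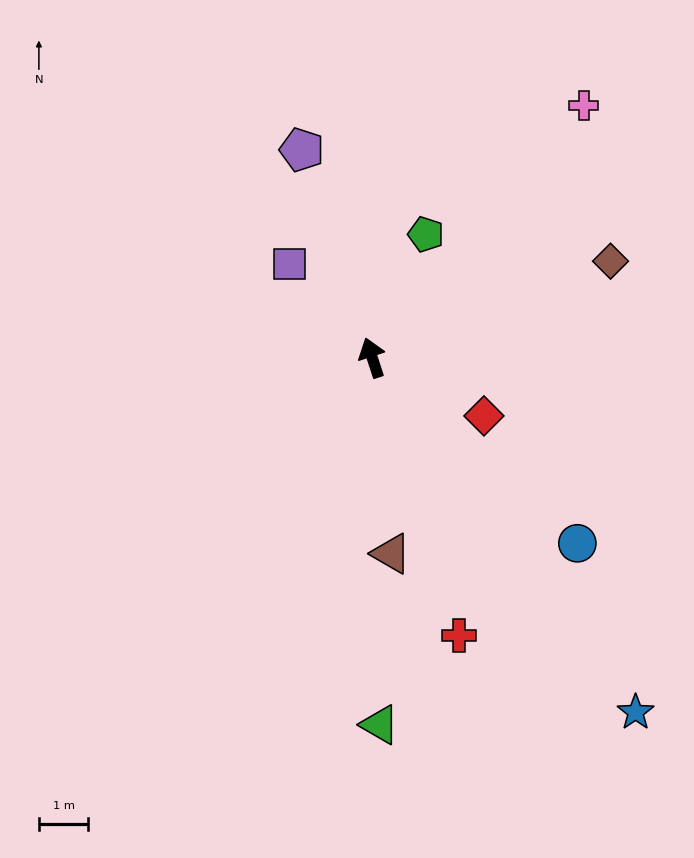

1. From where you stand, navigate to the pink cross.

turn right 58°, forward 6.7 m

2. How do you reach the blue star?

turn right 162°, forward 8.9 m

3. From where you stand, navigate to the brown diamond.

turn right 86°, forward 5.2 m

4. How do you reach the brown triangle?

turn left 167°, forward 4.0 m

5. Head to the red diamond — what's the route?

turn right 136°, forward 2.5 m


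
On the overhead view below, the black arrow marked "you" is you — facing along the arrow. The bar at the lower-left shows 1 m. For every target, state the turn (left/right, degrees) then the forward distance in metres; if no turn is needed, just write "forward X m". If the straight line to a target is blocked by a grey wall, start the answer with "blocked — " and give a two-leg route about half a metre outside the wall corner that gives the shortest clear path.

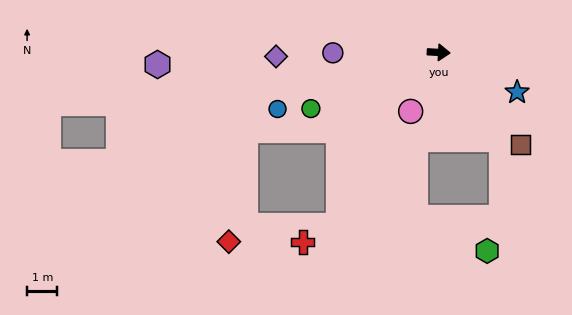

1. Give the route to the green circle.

turn right 153°, forward 4.6 m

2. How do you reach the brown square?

turn right 45°, forward 4.1 m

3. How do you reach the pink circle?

turn right 112°, forward 2.2 m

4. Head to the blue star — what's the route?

turn right 24°, forward 2.9 m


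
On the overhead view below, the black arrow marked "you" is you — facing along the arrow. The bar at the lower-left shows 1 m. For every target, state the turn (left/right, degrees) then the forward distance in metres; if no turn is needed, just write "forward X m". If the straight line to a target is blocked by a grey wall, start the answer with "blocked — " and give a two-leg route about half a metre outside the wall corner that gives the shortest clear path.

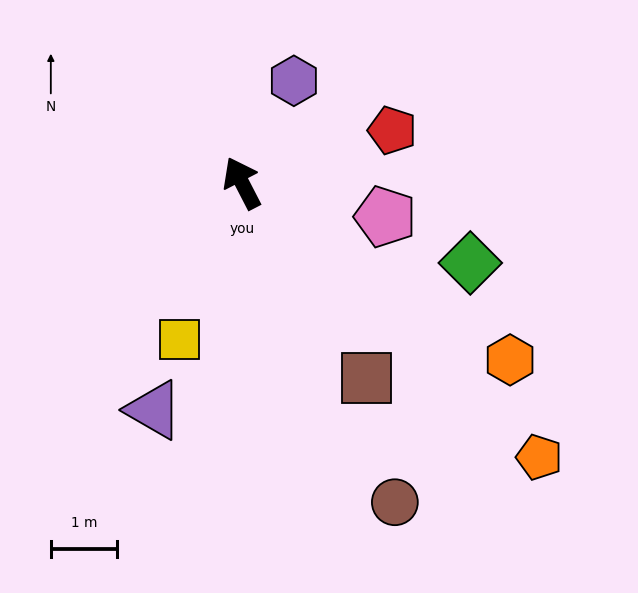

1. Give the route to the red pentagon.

turn right 98°, forward 2.4 m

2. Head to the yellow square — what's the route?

turn left 131°, forward 2.5 m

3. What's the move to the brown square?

turn right 175°, forward 3.5 m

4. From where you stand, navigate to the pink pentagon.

turn right 131°, forward 2.2 m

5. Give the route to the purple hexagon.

turn right 54°, forward 1.7 m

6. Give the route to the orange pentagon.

turn right 160°, forward 6.1 m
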